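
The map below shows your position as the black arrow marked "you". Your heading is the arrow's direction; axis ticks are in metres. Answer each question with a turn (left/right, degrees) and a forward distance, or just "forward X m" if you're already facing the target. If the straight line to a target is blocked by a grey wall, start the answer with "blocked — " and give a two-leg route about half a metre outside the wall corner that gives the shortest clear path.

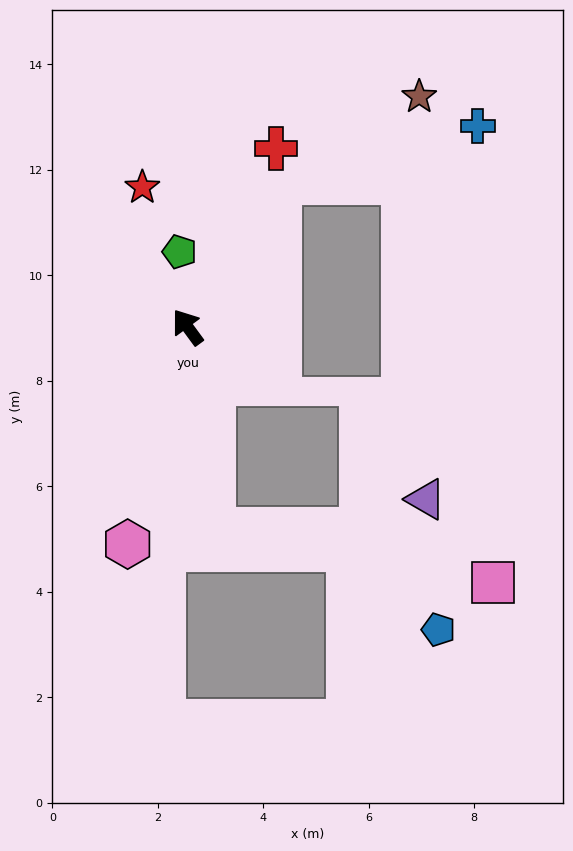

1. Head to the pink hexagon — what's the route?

turn left 128°, forward 4.3 m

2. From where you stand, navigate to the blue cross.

blocked — turn right 69°, forward 3.2 m, then turn right 41°, forward 3.9 m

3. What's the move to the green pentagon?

turn right 30°, forward 1.4 m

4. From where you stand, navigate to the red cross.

turn right 63°, forward 3.8 m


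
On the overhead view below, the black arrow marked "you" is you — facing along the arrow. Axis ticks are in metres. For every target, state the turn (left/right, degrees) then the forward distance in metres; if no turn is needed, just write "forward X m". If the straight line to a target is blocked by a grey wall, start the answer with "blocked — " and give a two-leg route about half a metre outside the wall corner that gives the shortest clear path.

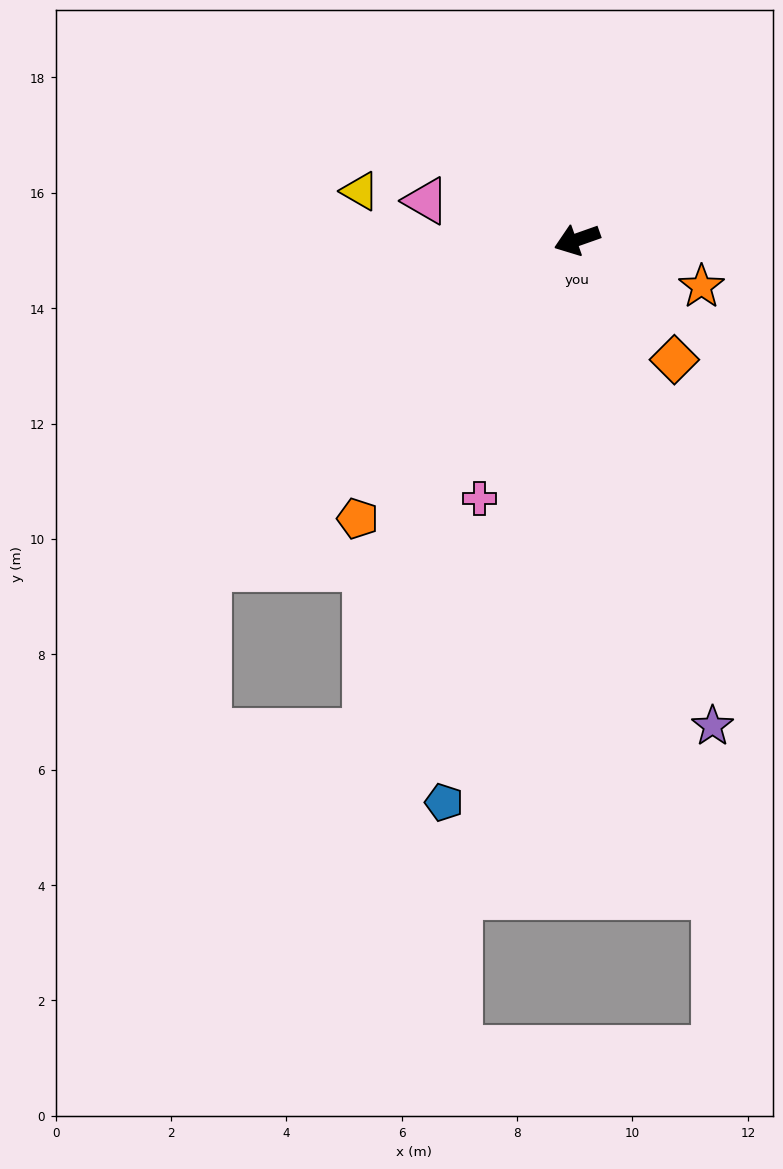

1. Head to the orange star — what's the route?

turn left 140°, forward 2.3 m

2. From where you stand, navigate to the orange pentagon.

turn left 32°, forward 6.1 m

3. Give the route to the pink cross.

turn left 50°, forward 4.8 m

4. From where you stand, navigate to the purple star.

turn left 86°, forward 8.8 m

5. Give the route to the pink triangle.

turn right 34°, forward 2.7 m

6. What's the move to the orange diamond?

turn left 110°, forward 2.7 m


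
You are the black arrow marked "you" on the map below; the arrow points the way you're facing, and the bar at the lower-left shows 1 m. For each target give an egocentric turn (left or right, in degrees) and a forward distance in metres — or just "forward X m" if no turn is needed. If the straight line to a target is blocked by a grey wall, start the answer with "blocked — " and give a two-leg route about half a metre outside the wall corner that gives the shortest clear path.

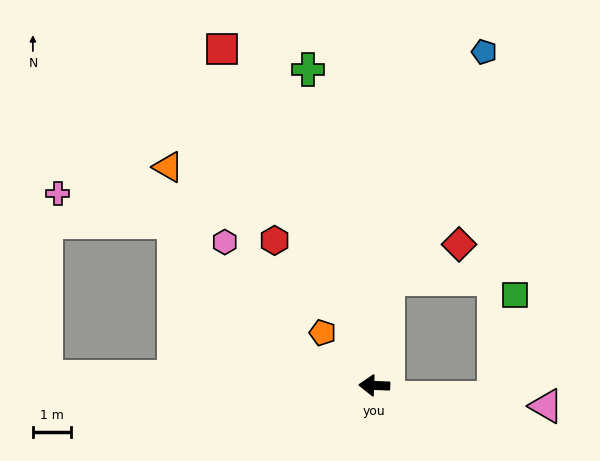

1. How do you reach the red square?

turn right 64°, forward 9.6 m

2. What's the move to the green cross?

turn right 76°, forward 8.4 m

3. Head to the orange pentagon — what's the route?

turn right 43°, forward 1.9 m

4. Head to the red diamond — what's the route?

blocked — turn right 96°, forward 2.8 m, then turn right 55°, forward 2.1 m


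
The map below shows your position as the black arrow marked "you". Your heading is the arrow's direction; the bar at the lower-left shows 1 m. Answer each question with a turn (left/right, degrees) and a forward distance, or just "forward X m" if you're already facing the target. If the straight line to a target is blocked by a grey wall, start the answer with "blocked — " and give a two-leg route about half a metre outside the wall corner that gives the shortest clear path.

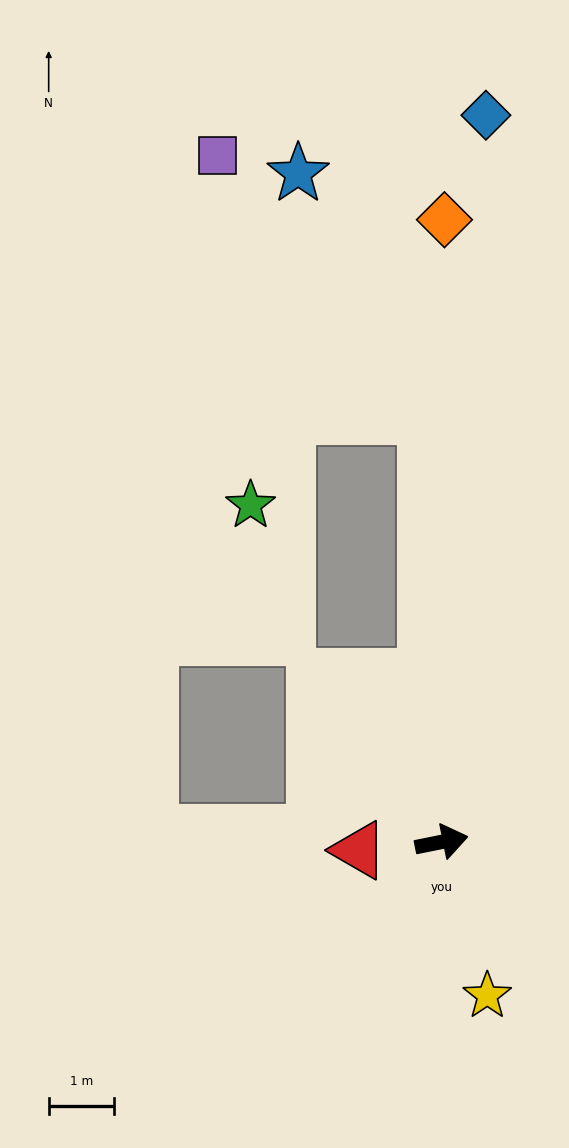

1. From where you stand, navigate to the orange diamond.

turn left 78°, forward 9.5 m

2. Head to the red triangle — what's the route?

turn left 174°, forward 1.3 m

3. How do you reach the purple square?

blocked — turn left 81°, forward 6.5 m, then turn left 36°, forward 5.1 m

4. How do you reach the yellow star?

turn right 85°, forward 2.5 m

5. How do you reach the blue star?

blocked — turn left 81°, forward 6.5 m, then turn left 25°, forward 4.2 m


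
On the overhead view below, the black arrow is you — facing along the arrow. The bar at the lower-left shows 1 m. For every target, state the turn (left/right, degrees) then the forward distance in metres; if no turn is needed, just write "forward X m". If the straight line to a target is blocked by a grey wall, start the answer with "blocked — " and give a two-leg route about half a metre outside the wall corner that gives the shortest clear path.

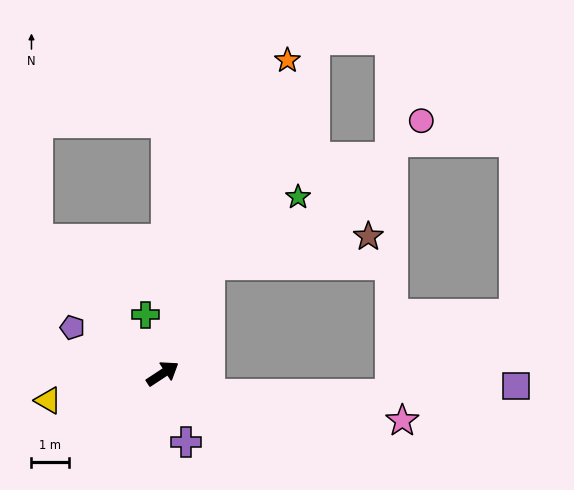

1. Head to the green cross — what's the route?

turn left 73°, forward 1.6 m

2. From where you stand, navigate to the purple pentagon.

turn left 120°, forward 2.7 m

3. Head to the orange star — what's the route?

turn left 35°, forward 9.1 m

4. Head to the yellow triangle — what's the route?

turn left 160°, forward 3.2 m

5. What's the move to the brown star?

blocked — turn left 34°, forward 3.2 m, then turn right 58°, forward 4.3 m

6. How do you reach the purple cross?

turn right 105°, forward 2.0 m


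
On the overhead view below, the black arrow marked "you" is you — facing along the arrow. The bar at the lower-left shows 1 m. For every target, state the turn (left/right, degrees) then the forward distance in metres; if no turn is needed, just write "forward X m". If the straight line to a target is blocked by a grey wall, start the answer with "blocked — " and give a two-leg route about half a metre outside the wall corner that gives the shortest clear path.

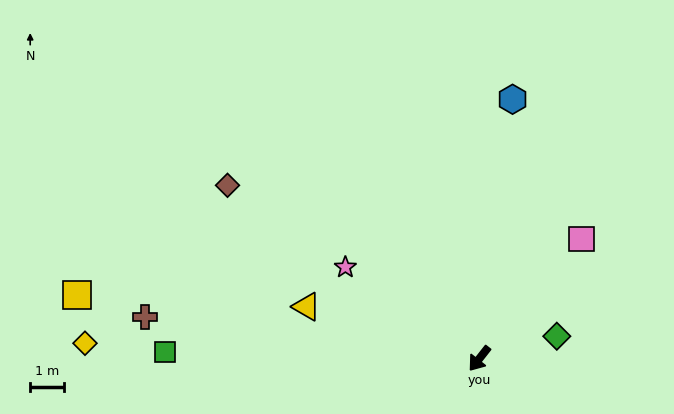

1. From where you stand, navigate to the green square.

turn right 53°, forward 9.4 m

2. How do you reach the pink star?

turn right 86°, forward 4.8 m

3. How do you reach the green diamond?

turn left 144°, forward 2.4 m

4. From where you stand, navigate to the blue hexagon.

turn right 149°, forward 7.8 m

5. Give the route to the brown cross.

turn right 59°, forward 10.1 m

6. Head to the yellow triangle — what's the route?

turn right 69°, forward 5.4 m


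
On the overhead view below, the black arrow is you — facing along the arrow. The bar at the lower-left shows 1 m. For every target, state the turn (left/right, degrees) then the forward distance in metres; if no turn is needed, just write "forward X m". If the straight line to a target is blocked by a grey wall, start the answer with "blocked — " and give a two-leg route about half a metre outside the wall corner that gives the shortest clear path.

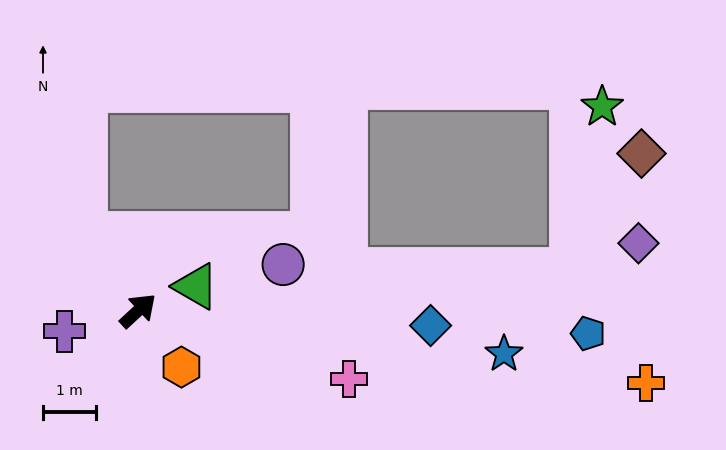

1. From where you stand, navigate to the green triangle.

turn right 20°, forward 1.2 m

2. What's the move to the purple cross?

turn left 153°, forward 1.4 m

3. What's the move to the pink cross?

turn right 61°, forward 4.2 m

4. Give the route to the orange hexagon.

turn right 95°, forward 1.3 m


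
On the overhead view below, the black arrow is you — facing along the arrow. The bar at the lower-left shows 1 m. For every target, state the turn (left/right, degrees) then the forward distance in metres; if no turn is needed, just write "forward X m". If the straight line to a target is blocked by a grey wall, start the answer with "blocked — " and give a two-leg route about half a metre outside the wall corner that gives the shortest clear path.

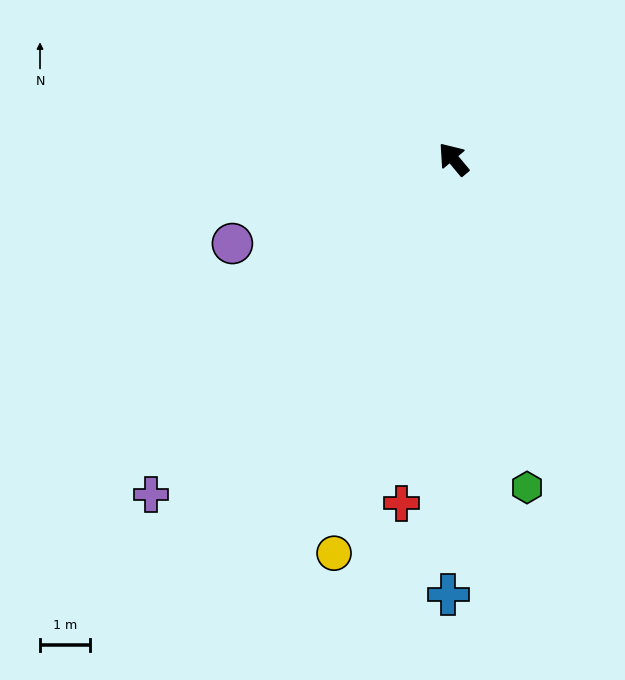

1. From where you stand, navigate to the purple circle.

turn left 71°, forward 4.8 m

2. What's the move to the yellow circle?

turn left 123°, forward 8.3 m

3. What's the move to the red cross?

turn left 132°, forward 7.0 m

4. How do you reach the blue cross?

turn left 139°, forward 8.8 m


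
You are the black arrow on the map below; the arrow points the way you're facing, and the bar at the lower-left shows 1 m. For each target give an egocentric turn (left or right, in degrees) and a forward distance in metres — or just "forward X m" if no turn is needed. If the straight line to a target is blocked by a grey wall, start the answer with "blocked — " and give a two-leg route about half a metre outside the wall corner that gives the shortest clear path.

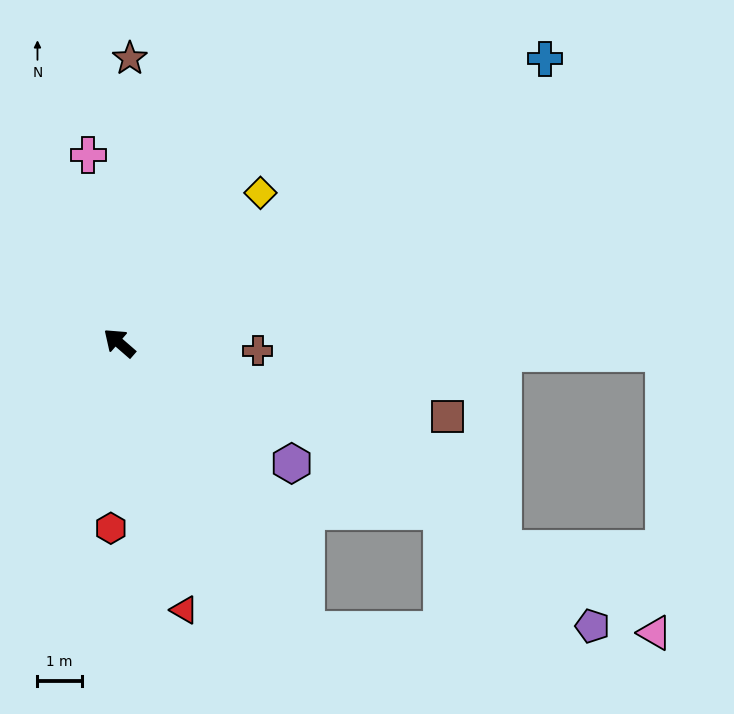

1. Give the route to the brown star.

turn right 51°, forward 6.4 m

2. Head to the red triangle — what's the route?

turn left 145°, forward 6.2 m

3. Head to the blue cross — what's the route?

turn right 105°, forward 11.6 m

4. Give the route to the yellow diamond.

turn right 92°, forward 4.7 m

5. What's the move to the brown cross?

turn right 142°, forward 3.1 m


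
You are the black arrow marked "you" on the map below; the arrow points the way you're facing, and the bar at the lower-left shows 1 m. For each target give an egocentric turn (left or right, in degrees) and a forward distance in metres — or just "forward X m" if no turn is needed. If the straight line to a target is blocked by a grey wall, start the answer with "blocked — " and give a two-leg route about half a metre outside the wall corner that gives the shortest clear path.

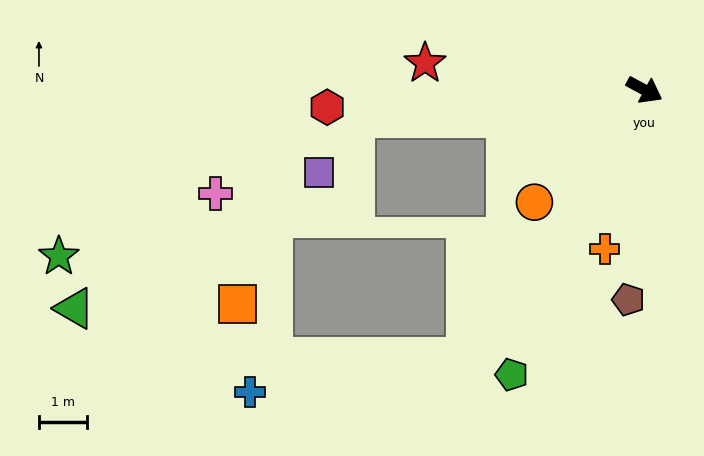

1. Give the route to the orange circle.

turn right 106°, forward 3.3 m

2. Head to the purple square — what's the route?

blocked — turn right 146°, forward 6.0 m, then turn left 51°, forward 1.4 m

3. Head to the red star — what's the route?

turn right 159°, forward 4.6 m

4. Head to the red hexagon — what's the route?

turn right 149°, forward 6.6 m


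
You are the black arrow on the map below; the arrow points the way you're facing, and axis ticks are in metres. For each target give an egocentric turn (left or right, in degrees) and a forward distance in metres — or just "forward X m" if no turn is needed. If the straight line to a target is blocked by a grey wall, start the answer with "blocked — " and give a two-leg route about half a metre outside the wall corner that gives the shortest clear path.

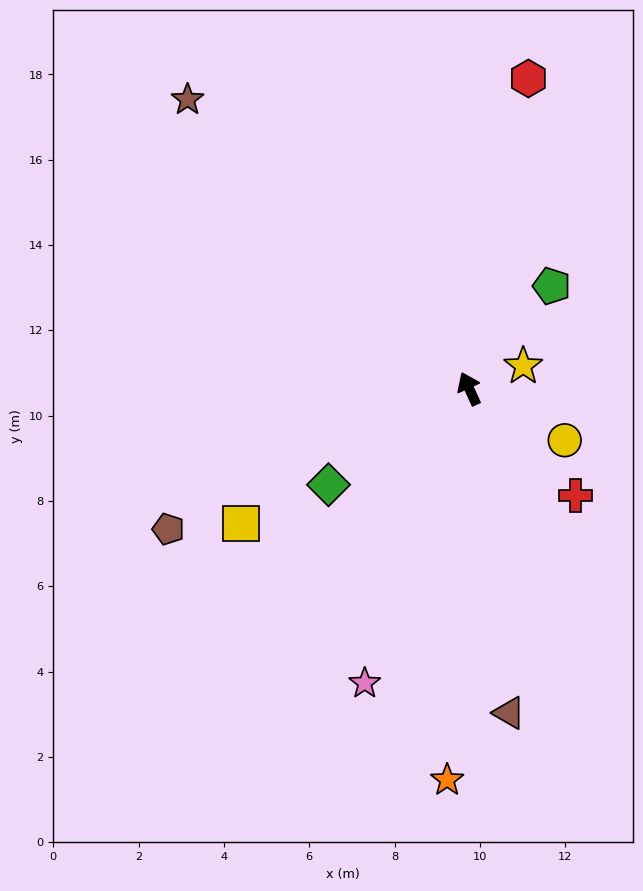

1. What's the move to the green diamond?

turn left 100°, forward 4.0 m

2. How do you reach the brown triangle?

turn left 163°, forward 7.7 m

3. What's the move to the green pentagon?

turn right 63°, forward 3.1 m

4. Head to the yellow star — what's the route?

turn right 92°, forward 1.4 m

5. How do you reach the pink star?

turn left 136°, forward 7.3 m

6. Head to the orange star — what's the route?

turn left 152°, forward 9.2 m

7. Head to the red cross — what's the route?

turn right 160°, forward 3.5 m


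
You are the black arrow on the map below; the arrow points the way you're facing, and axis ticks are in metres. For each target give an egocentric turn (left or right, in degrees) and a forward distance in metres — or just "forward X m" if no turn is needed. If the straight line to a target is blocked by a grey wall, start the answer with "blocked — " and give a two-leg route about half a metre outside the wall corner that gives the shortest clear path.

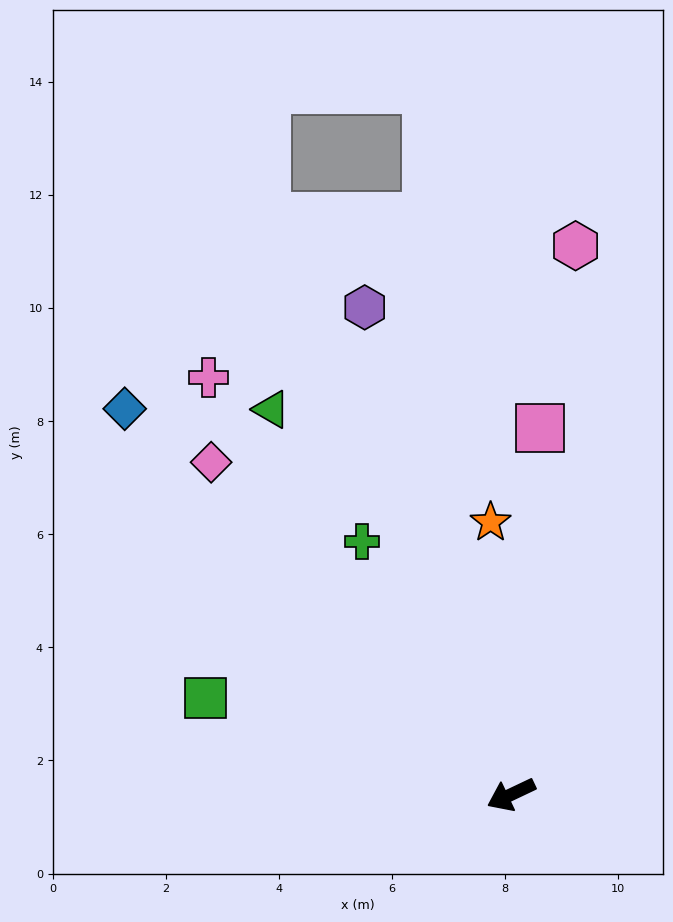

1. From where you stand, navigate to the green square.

turn right 43°, forward 5.7 m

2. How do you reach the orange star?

turn right 111°, forward 4.8 m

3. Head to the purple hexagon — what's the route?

turn right 99°, forward 9.0 m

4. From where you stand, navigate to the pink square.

turn right 120°, forward 6.5 m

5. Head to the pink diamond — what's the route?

turn right 73°, forward 7.9 m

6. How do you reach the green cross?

turn right 85°, forward 5.2 m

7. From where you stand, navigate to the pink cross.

turn right 79°, forward 9.1 m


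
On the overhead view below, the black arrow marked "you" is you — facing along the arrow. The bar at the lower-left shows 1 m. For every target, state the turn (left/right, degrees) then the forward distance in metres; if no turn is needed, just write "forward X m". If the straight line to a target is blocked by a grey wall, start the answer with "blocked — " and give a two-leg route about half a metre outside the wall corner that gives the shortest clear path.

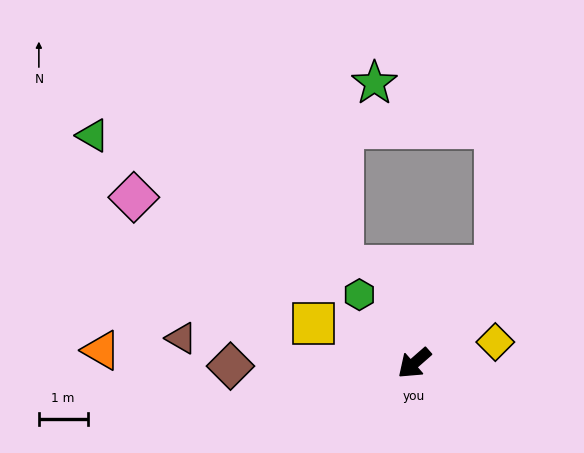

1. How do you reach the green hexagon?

turn right 93°, forward 1.8 m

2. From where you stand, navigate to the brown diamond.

turn right 40°, forward 3.8 m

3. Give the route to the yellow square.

turn right 63°, forward 2.2 m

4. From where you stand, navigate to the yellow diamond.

turn left 153°, forward 1.7 m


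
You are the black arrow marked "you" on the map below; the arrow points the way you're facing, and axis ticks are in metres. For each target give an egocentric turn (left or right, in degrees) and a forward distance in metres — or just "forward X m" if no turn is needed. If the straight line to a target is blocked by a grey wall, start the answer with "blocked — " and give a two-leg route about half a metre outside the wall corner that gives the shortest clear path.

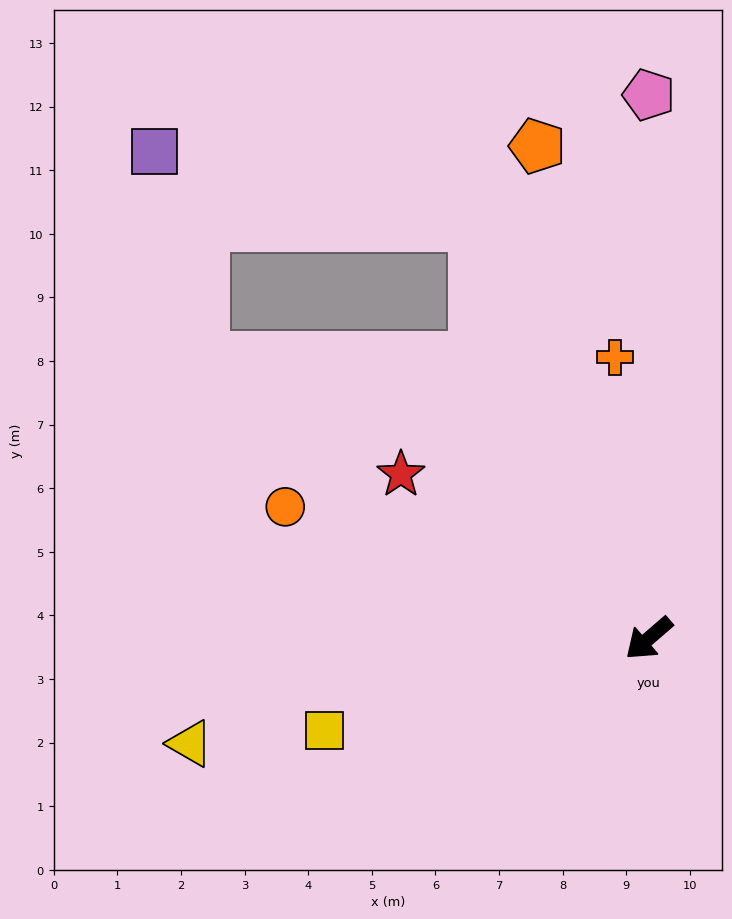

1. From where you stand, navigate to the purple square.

blocked — turn right 108°, forward 7.1 m, then turn left 55°, forward 5.2 m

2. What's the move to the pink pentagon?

turn right 131°, forward 8.5 m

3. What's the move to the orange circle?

turn right 61°, forward 6.1 m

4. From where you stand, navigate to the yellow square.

turn right 25°, forward 5.3 m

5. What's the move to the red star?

turn right 74°, forward 4.7 m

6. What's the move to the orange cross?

turn right 124°, forward 4.4 m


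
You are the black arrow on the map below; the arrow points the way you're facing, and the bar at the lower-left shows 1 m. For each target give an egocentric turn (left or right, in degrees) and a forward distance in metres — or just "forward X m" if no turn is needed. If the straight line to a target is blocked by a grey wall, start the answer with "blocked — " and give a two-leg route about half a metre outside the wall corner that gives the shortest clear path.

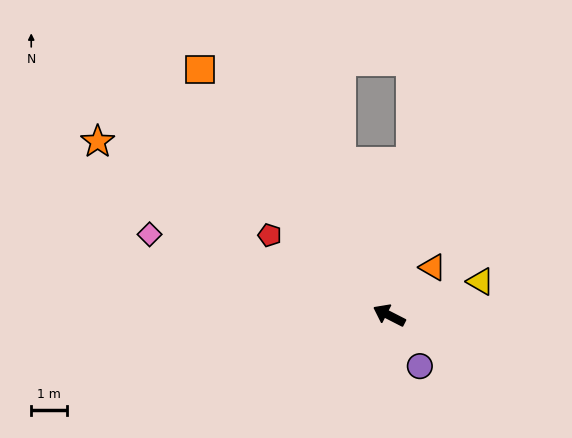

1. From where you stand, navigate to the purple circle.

turn left 148°, forward 1.7 m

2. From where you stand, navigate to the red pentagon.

turn right 7°, forward 4.1 m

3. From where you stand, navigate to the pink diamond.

turn left 8°, forward 7.1 m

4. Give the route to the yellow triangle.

turn right 133°, forward 2.7 m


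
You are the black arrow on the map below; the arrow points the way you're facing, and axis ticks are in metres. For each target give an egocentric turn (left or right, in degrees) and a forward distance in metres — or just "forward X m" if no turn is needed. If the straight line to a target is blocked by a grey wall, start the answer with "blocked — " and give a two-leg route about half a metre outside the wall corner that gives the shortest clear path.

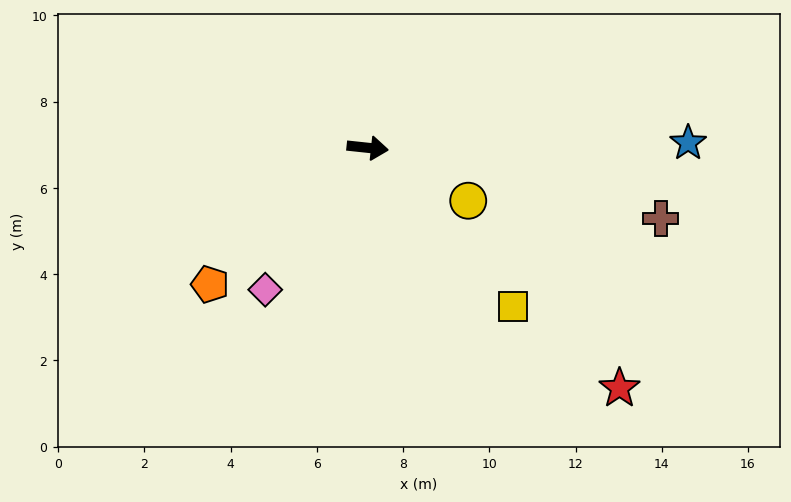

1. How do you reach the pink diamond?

turn right 120°, forward 4.1 m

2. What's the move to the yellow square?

turn right 41°, forward 5.0 m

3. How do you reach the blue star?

turn left 7°, forward 7.4 m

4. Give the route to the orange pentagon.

turn right 133°, forward 4.8 m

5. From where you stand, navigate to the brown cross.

turn right 7°, forward 7.0 m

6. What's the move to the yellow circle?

turn right 22°, forward 2.6 m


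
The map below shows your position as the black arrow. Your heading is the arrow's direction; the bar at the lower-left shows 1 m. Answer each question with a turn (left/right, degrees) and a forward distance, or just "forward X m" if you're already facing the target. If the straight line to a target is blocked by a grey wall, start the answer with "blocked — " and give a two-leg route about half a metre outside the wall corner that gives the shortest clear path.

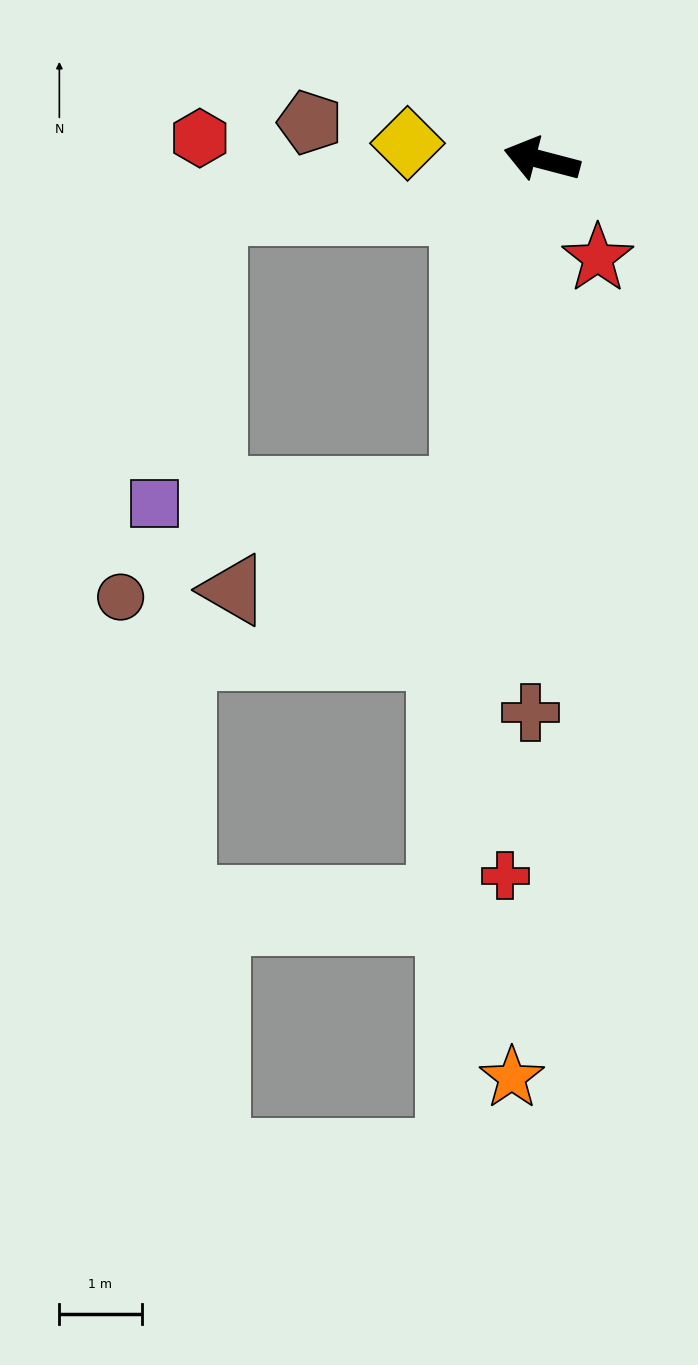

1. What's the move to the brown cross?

turn left 104°, forward 6.7 m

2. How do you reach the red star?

turn left 134°, forward 1.4 m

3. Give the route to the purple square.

blocked — turn left 92°, forward 4.1 m, then turn right 75°, forward 3.8 m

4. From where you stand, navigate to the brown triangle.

blocked — turn left 92°, forward 4.1 m, then turn right 54°, forward 3.1 m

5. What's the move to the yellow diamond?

turn left 8°, forward 1.6 m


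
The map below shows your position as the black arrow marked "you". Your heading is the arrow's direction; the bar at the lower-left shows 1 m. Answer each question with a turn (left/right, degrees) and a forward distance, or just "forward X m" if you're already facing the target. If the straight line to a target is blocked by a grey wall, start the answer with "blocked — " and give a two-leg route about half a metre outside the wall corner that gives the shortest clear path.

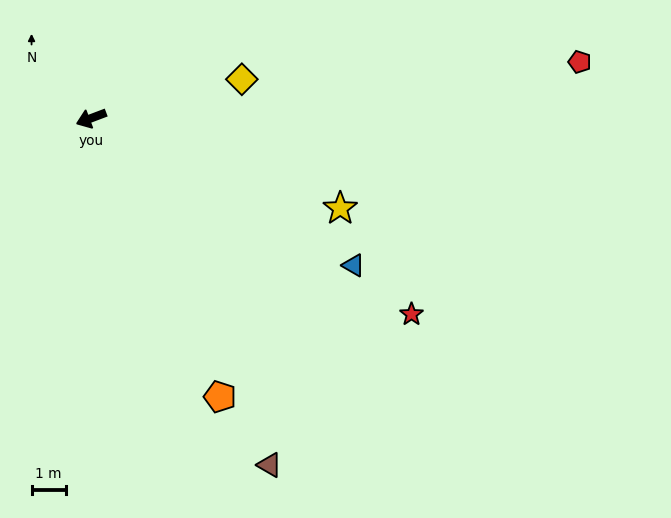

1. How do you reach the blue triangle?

turn left 130°, forward 8.8 m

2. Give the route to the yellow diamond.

turn left 174°, forward 4.5 m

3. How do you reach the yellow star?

turn left 139°, forward 7.7 m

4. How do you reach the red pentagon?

turn left 166°, forward 14.3 m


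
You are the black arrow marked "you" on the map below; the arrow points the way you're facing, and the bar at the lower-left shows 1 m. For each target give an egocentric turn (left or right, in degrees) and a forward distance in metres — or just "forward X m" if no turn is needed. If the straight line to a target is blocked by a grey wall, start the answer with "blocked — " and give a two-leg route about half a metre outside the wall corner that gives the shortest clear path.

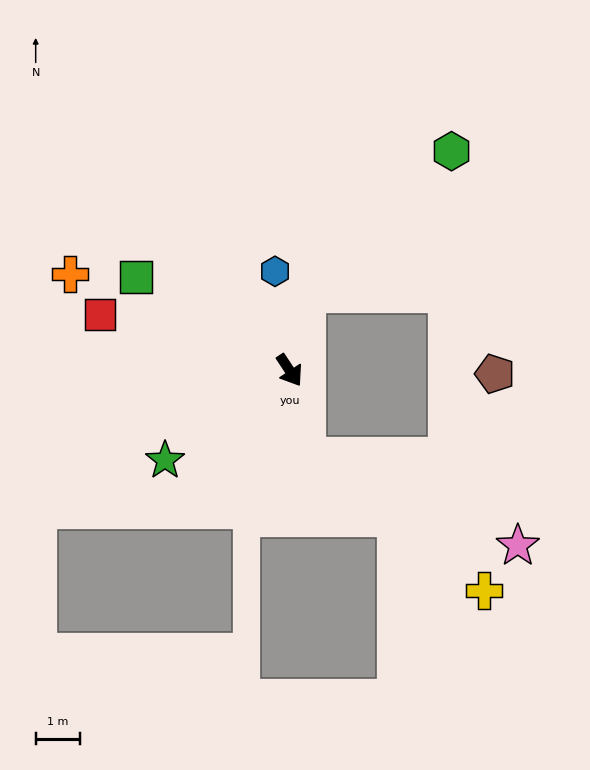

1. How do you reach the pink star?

blocked — turn right 22°, forward 2.0 m, then turn left 56°, forward 5.1 m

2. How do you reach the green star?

turn right 88°, forward 3.4 m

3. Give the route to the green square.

turn right 155°, forward 4.0 m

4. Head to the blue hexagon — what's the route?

turn left 155°, forward 2.2 m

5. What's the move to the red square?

turn right 140°, forward 4.4 m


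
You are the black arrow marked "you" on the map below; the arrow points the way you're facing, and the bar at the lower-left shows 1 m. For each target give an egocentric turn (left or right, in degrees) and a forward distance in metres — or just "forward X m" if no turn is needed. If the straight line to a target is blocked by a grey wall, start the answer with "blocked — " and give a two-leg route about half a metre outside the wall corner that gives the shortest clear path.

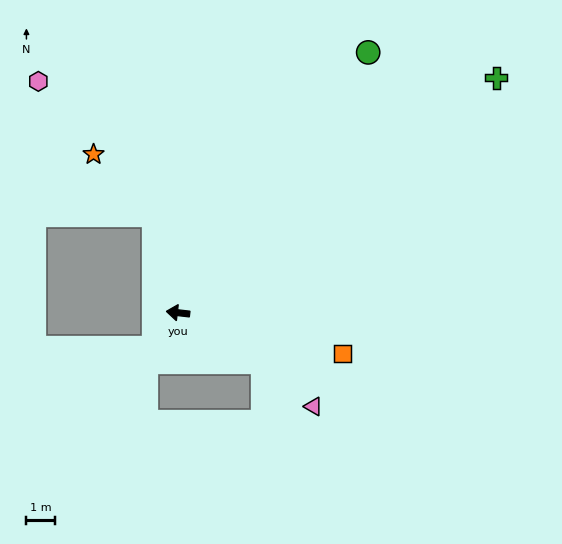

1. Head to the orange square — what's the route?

turn left 173°, forward 5.8 m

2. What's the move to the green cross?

turn right 137°, forward 13.6 m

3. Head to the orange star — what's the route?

blocked — turn right 70°, forward 3.5 m, then turn left 32°, forward 2.9 m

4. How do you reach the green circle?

turn right 120°, forward 11.1 m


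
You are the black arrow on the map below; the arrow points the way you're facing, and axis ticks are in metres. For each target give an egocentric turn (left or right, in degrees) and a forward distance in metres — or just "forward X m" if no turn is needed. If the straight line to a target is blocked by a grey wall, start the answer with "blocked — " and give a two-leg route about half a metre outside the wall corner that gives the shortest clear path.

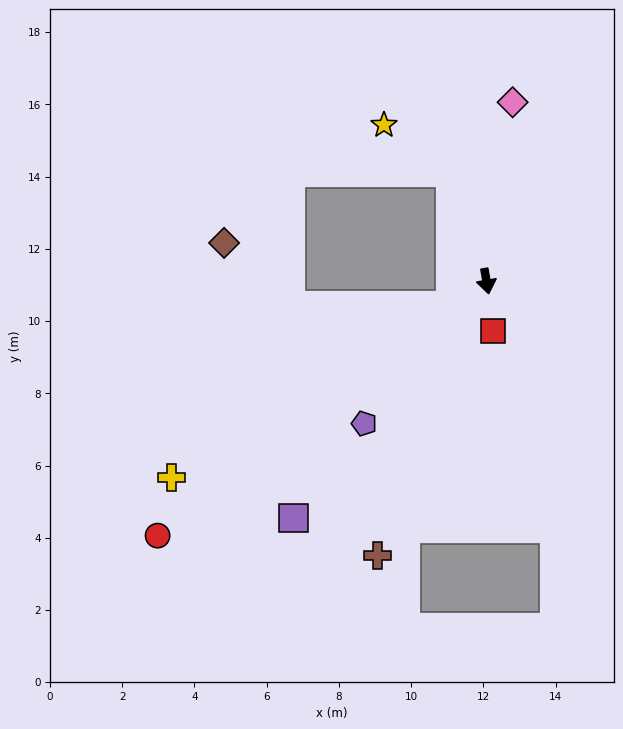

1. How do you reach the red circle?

turn right 62°, forward 11.5 m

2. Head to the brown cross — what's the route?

turn right 31°, forward 8.2 m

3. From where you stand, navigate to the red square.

forward 1.4 m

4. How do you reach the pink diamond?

turn left 162°, forward 5.0 m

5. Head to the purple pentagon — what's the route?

turn right 50°, forward 5.2 m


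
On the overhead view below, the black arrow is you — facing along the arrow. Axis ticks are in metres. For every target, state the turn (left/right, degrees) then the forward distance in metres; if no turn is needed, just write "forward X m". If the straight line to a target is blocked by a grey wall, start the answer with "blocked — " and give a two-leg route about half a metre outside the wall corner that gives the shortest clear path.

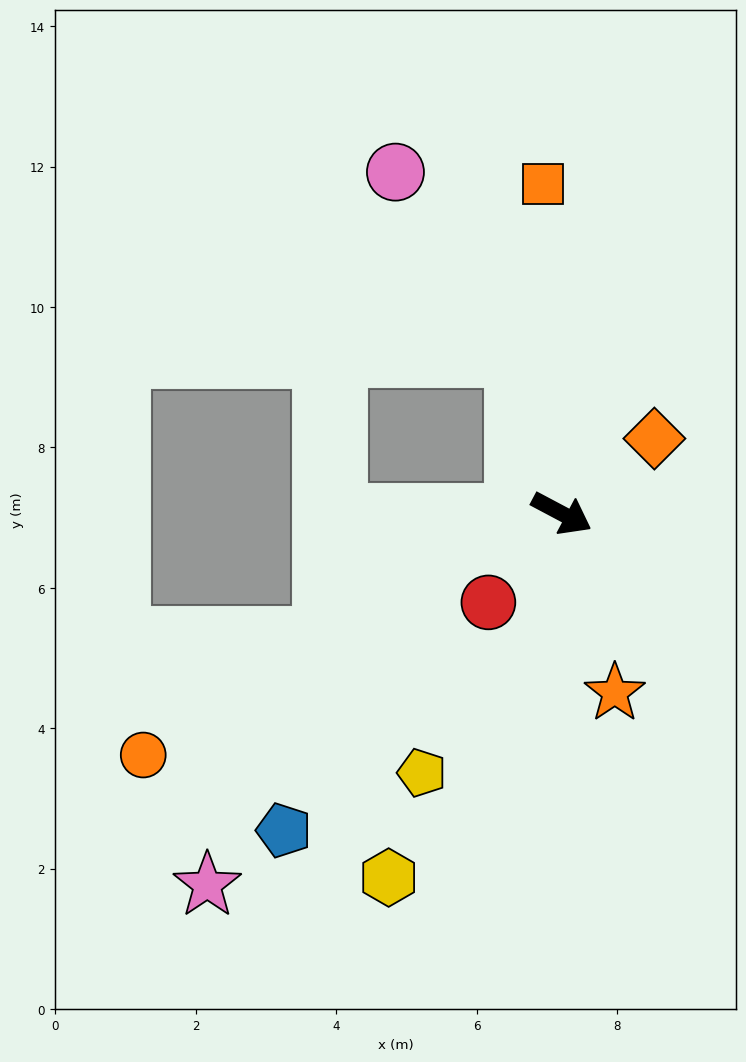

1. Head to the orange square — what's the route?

turn left 121°, forward 4.7 m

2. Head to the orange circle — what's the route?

turn right 122°, forward 6.9 m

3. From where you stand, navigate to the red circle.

turn right 102°, forward 1.6 m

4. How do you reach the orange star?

turn right 46°, forward 2.7 m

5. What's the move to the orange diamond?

turn left 67°, forward 1.7 m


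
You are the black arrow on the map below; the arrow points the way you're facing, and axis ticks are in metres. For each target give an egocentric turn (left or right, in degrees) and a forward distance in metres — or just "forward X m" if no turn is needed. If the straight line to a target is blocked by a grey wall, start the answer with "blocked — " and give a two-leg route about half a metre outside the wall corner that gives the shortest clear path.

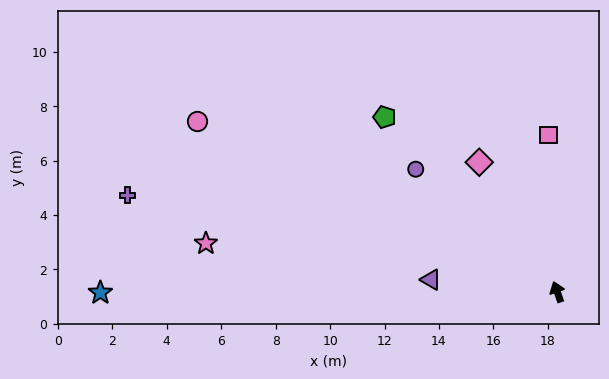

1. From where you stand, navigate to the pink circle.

turn left 45°, forward 14.6 m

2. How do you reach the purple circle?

turn left 30°, forward 6.9 m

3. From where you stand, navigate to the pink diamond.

turn left 12°, forward 5.6 m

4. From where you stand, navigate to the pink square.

turn right 16°, forward 5.8 m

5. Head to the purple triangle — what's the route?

turn left 65°, forward 4.7 m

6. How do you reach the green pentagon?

turn left 25°, forward 9.0 m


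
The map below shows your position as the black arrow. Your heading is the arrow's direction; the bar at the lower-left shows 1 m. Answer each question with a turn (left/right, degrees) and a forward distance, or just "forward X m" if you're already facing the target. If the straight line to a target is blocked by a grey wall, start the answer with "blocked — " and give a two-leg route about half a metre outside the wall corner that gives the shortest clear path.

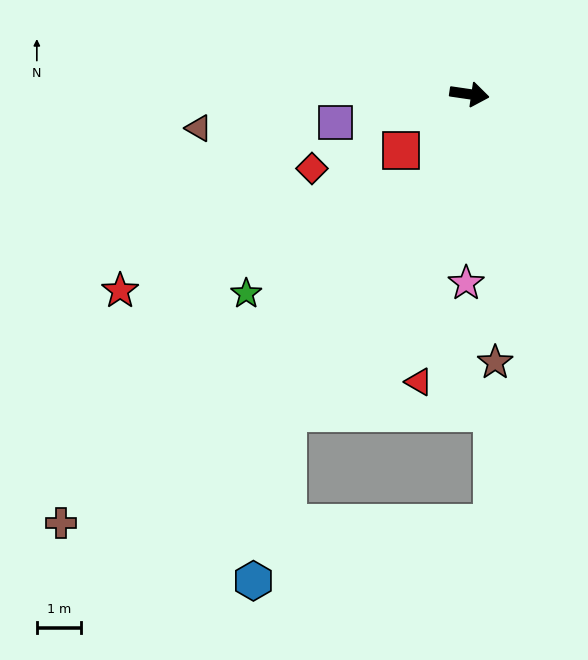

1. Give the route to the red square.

turn right 132°, forward 2.0 m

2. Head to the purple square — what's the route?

turn right 160°, forward 3.1 m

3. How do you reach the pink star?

turn right 83°, forward 4.2 m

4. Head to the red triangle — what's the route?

turn right 92°, forward 6.6 m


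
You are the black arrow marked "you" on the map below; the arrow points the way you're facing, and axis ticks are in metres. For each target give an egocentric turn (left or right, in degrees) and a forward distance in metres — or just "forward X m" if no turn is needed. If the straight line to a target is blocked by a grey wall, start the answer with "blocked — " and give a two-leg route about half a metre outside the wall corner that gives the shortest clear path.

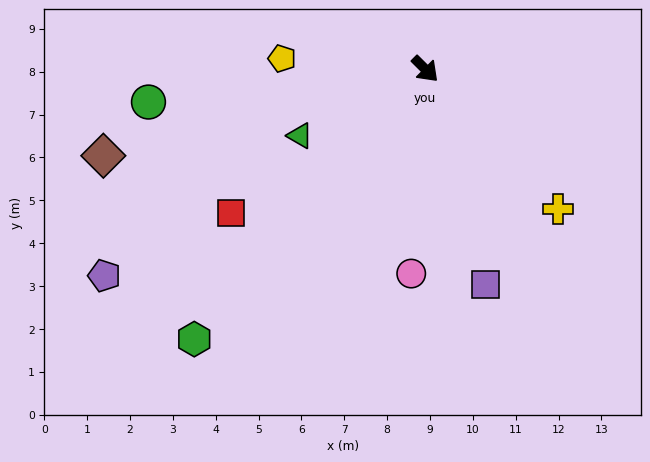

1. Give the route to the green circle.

turn right 128°, forward 6.5 m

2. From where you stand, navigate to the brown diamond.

turn right 120°, forward 7.8 m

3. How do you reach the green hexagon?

turn right 86°, forward 8.3 m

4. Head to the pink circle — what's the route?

turn right 49°, forward 4.8 m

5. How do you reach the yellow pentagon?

turn right 139°, forward 3.3 m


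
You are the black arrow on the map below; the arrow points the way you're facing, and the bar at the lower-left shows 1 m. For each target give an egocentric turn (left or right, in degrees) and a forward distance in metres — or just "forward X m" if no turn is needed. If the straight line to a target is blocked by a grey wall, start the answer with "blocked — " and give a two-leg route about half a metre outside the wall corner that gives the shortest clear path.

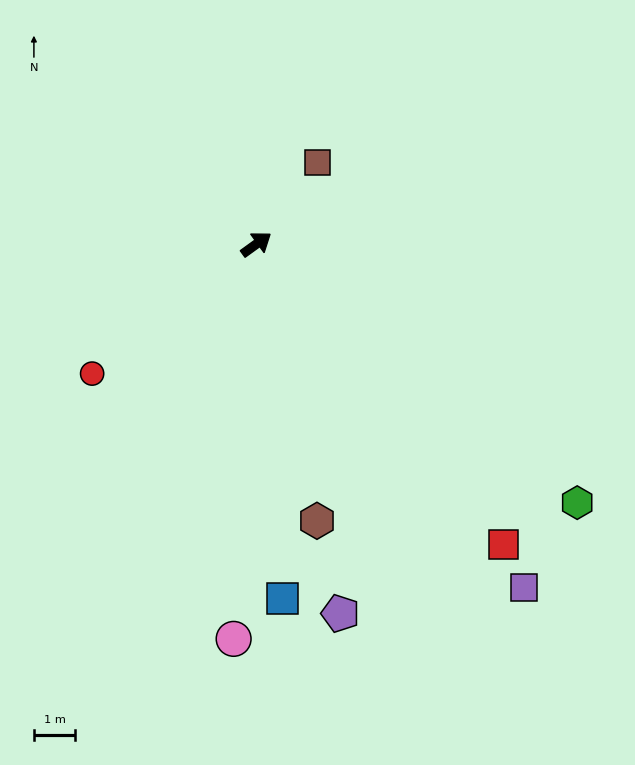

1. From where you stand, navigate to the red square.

turn right 86°, forward 9.4 m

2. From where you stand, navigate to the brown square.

turn left 17°, forward 2.5 m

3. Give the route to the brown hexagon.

turn right 113°, forward 6.9 m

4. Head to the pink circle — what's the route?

turn right 129°, forward 9.6 m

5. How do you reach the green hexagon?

turn right 75°, forward 10.0 m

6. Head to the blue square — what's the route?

turn right 122°, forward 8.6 m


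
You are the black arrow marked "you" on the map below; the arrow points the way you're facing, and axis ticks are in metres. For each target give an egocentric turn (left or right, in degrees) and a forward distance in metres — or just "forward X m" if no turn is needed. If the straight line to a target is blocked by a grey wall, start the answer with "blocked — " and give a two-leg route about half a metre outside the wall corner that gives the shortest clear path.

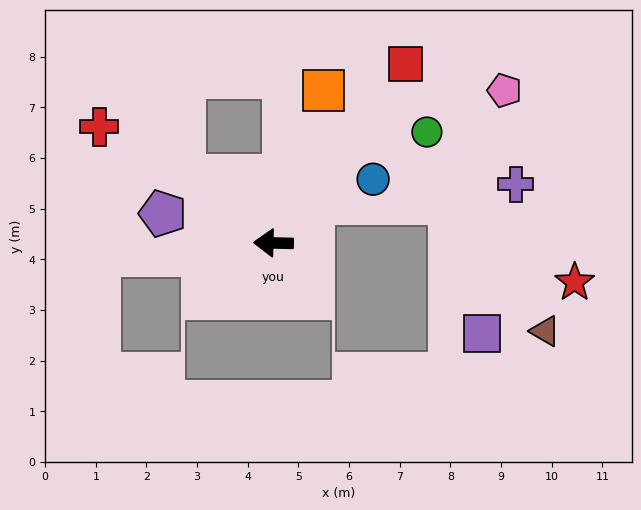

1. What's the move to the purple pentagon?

turn right 13°, forward 2.3 m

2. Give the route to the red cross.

turn right 32°, forward 4.1 m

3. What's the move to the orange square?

turn right 107°, forward 3.2 m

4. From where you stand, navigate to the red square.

turn right 125°, forward 4.4 m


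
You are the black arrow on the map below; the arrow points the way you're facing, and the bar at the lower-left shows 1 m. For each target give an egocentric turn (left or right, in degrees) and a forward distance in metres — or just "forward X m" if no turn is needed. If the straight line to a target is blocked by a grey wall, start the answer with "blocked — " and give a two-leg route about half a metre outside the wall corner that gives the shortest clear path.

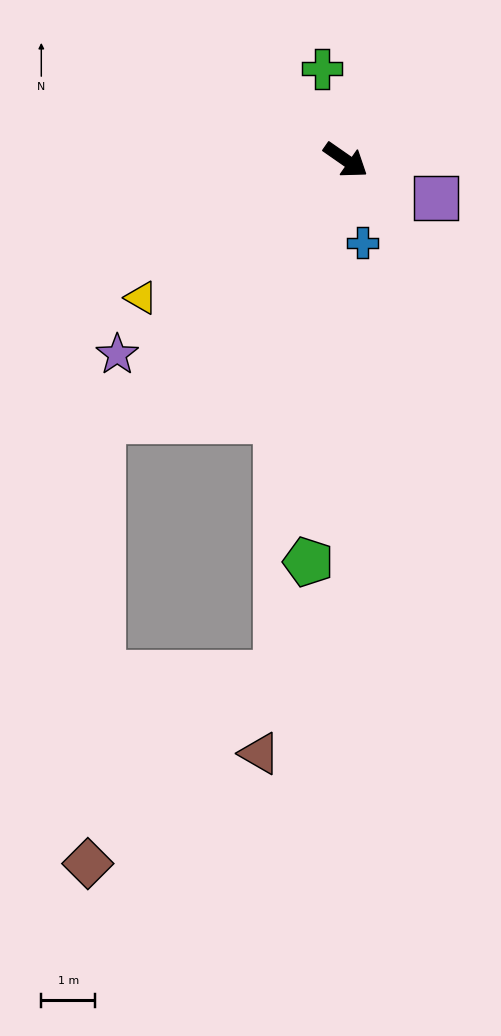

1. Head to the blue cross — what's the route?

turn right 44°, forward 1.6 m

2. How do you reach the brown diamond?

blocked — turn right 98°, forward 6.6 m, then turn left 41°, forward 8.2 m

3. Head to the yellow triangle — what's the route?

turn right 111°, forward 4.6 m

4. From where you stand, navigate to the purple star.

turn right 105°, forward 5.5 m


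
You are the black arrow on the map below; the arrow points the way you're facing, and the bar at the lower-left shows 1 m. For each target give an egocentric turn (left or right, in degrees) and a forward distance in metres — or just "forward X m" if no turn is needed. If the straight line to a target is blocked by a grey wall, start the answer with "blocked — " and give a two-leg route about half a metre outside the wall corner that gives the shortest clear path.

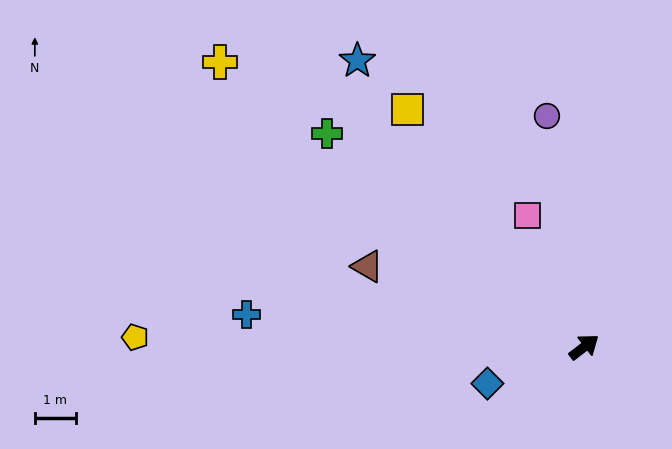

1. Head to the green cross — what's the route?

turn left 103°, forward 8.1 m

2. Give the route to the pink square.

turn left 76°, forward 3.5 m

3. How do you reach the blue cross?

turn left 137°, forward 8.2 m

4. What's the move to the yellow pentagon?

turn left 141°, forward 10.9 m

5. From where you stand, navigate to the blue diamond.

turn left 163°, forward 2.5 m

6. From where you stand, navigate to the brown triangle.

turn left 122°, forward 5.6 m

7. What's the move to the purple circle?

turn left 62°, forward 5.7 m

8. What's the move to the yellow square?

turn left 89°, forward 7.2 m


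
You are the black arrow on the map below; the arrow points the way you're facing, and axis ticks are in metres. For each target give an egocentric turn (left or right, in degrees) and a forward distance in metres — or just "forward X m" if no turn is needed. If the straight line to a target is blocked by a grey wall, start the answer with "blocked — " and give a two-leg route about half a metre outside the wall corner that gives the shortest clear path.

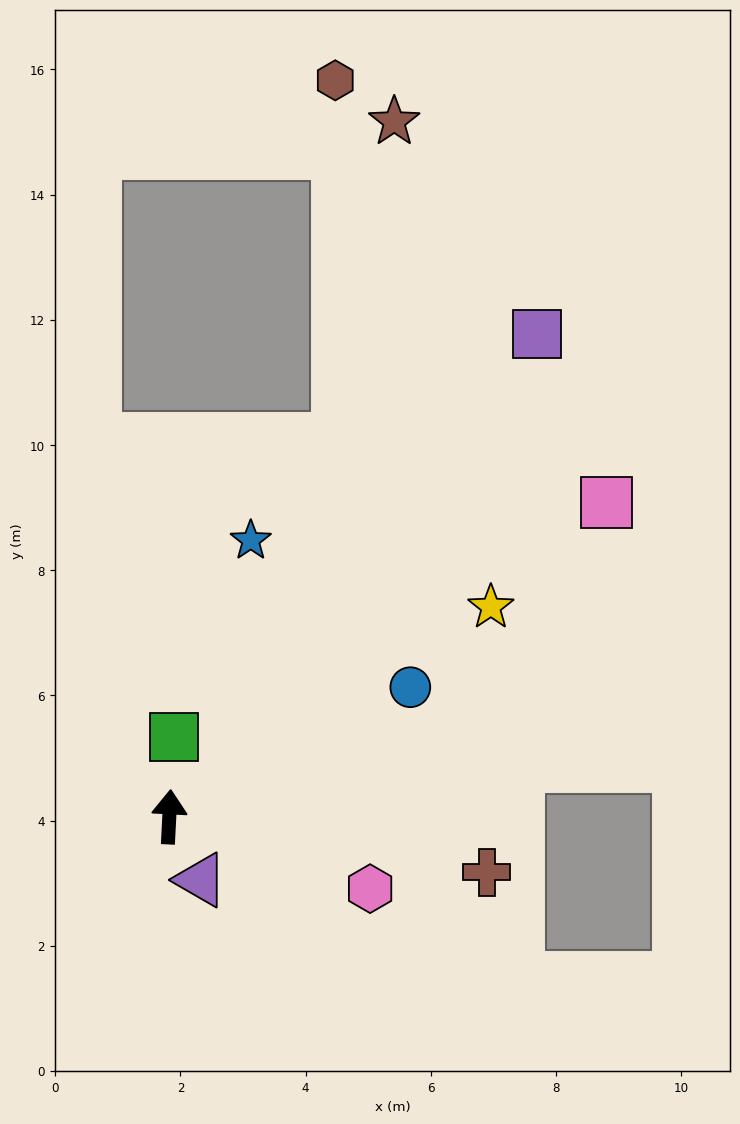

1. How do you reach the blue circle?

turn right 59°, forward 4.4 m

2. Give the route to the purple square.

turn right 34°, forward 9.7 m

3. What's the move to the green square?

forward 1.3 m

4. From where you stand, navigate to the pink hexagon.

turn right 107°, forward 3.4 m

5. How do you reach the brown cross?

turn right 97°, forward 5.1 m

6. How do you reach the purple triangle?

turn right 151°, forward 1.1 m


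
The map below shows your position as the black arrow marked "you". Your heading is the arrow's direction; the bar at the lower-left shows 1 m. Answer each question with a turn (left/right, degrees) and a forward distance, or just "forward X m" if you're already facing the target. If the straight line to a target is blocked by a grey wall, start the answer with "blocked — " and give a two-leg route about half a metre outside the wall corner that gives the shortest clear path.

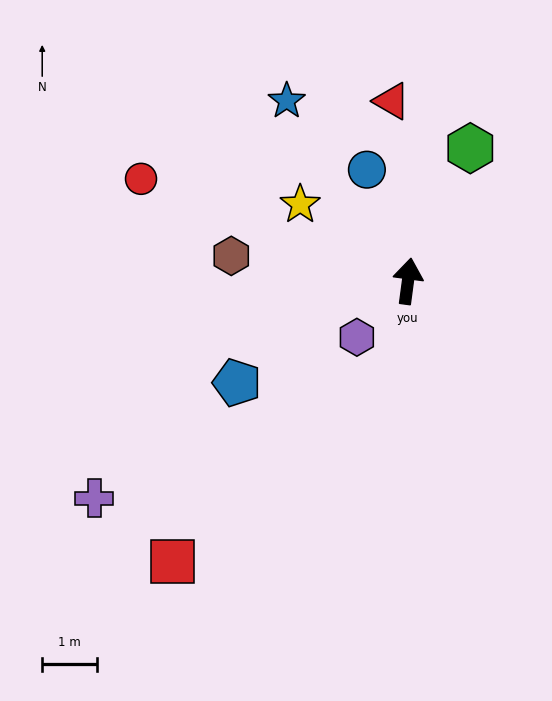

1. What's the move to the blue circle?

turn left 28°, forward 2.2 m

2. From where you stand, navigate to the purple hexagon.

turn left 145°, forward 1.4 m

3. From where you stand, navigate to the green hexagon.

turn right 18°, forward 2.7 m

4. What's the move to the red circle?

turn left 77°, forward 5.2 m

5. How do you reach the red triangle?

turn left 13°, forward 3.3 m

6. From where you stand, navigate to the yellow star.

turn left 62°, forward 2.4 m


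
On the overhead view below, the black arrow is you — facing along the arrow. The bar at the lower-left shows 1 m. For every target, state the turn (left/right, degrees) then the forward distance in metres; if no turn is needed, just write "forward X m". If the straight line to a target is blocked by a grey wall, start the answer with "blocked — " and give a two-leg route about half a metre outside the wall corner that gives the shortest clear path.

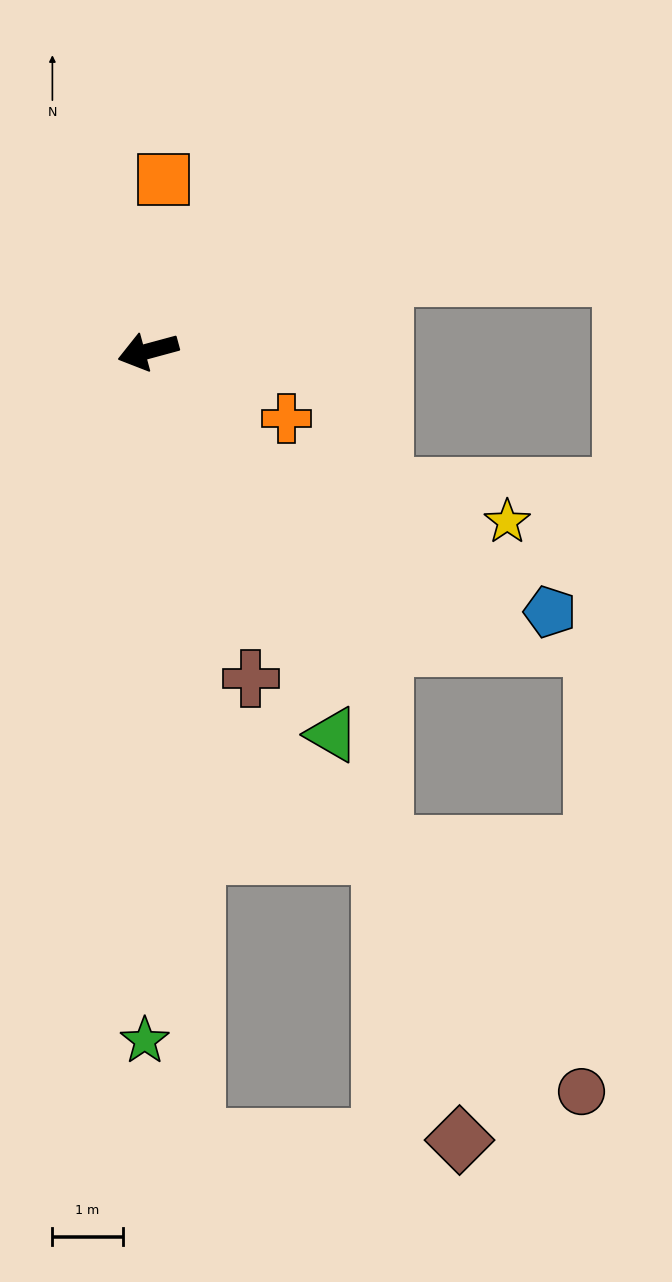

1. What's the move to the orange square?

turn right 110°, forward 2.4 m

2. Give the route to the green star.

turn left 75°, forward 9.8 m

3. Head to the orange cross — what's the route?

turn left 139°, forward 2.2 m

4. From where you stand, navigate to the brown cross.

turn left 92°, forward 4.9 m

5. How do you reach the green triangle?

turn left 101°, forward 6.0 m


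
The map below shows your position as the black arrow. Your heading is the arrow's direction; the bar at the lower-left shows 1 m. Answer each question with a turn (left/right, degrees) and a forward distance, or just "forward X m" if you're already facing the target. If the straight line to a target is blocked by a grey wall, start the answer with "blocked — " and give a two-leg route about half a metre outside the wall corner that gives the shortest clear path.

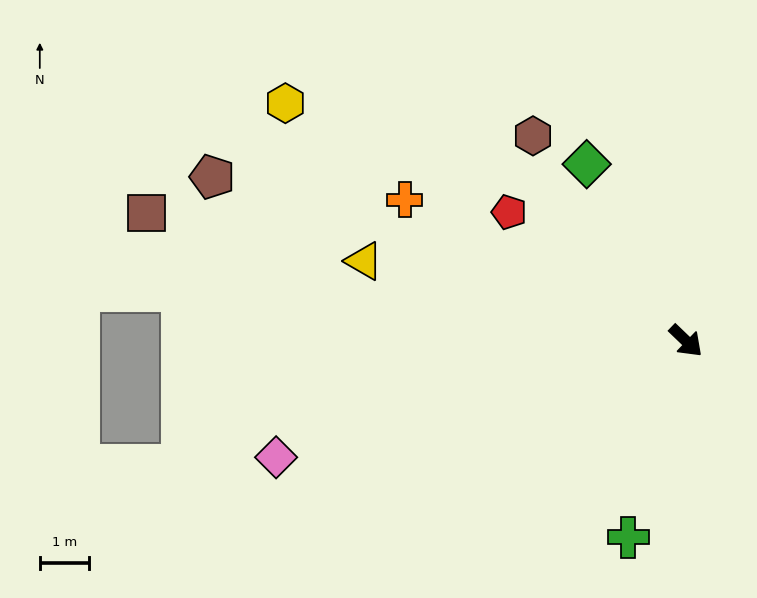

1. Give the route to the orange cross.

turn right 163°, forward 6.4 m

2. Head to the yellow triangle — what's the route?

turn right 150°, forward 6.8 m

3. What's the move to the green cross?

turn right 63°, forward 4.2 m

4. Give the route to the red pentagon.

turn right 172°, forward 4.5 m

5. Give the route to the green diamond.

turn left 163°, forward 4.1 m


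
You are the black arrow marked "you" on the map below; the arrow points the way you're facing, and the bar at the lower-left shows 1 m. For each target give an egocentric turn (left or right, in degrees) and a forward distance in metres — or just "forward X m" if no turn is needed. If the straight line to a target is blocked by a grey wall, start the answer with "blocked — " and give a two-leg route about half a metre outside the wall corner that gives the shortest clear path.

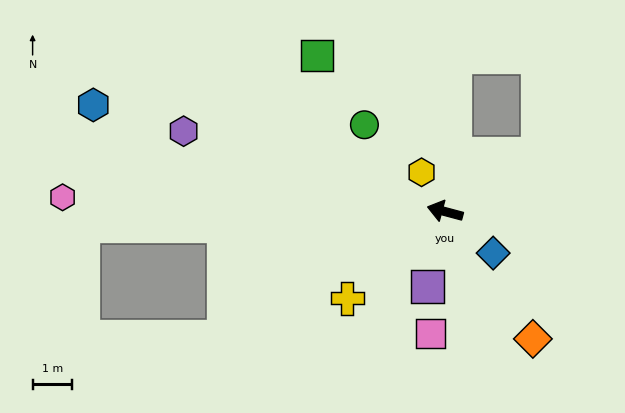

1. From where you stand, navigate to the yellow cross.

turn left 56°, forward 3.3 m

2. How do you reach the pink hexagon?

turn left 13°, forward 9.6 m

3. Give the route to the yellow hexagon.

turn right 44°, forward 1.2 m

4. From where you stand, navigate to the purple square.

turn left 92°, forward 1.9 m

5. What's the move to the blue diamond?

turn left 154°, forward 1.6 m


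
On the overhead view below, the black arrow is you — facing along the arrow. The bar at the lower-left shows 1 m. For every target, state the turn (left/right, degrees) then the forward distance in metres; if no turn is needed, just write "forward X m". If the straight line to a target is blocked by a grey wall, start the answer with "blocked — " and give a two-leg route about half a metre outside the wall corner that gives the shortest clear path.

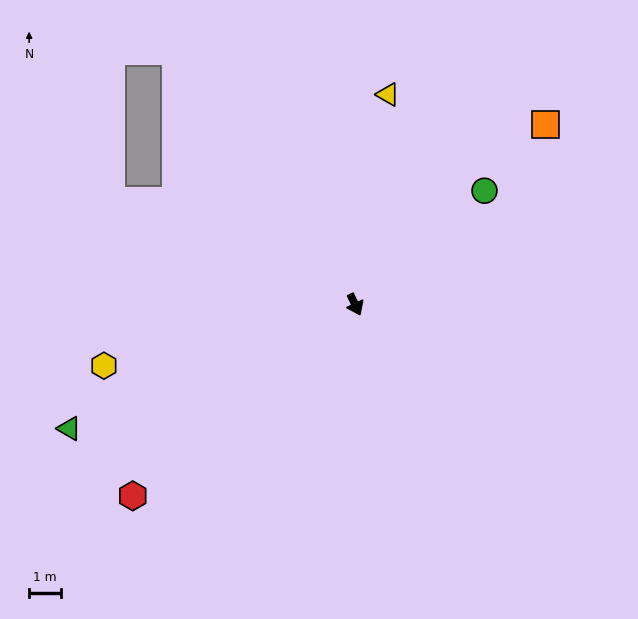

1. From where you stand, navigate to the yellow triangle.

turn left 146°, forward 6.6 m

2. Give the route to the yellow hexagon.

turn right 102°, forward 8.0 m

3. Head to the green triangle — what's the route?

turn right 92°, forward 9.7 m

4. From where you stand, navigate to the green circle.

turn left 106°, forward 5.3 m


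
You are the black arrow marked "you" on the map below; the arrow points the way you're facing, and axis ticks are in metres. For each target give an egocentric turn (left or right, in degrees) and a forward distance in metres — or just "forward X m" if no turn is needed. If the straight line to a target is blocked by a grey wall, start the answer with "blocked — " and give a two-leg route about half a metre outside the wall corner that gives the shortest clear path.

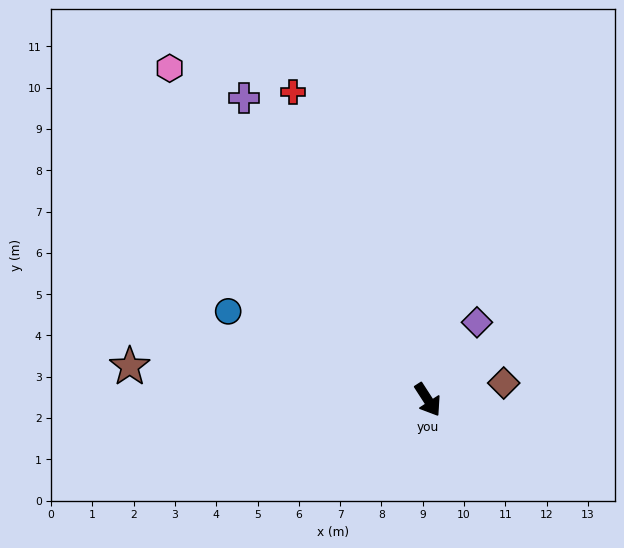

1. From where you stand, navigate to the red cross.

turn left 171°, forward 8.1 m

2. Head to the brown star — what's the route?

turn right 129°, forward 7.3 m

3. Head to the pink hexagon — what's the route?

turn right 175°, forward 10.2 m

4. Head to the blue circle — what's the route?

turn right 147°, forward 5.3 m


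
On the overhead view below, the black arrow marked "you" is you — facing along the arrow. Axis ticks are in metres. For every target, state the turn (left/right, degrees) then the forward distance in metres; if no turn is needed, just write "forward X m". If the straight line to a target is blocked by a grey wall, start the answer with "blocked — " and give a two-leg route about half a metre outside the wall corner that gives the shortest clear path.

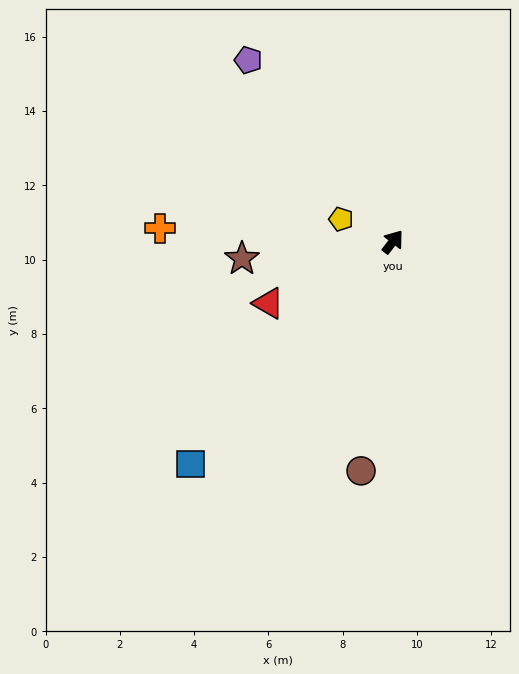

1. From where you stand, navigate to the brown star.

turn left 134°, forward 4.1 m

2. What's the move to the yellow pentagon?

turn left 104°, forward 1.5 m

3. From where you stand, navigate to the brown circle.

turn right 150°, forward 6.2 m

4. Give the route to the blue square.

turn left 175°, forward 8.1 m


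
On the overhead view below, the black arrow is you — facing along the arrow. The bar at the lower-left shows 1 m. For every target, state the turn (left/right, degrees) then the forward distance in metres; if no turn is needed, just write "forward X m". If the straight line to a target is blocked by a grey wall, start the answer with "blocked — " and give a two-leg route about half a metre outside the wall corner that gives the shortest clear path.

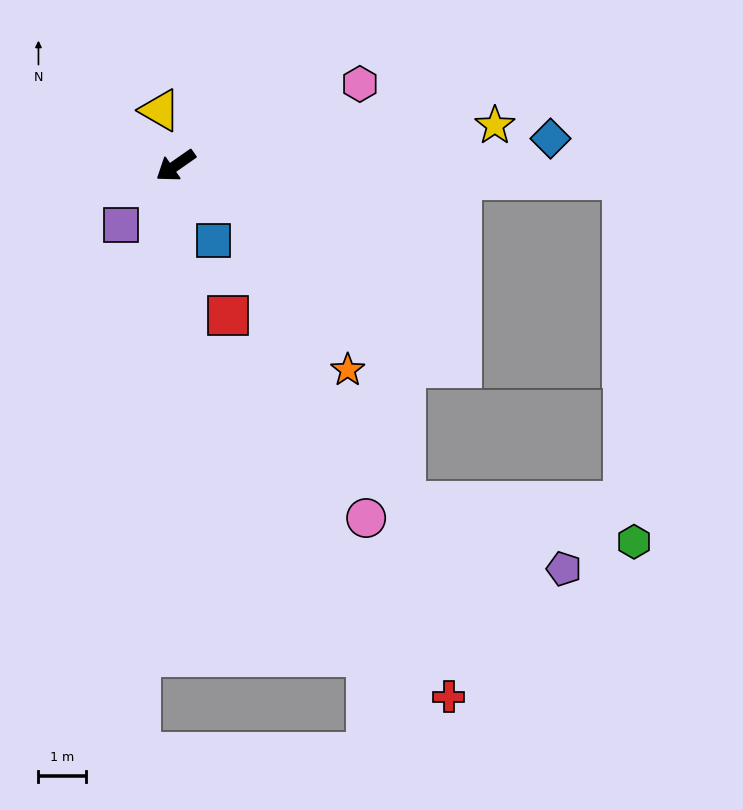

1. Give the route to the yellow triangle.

turn right 109°, forward 1.2 m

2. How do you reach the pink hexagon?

turn left 169°, forward 4.3 m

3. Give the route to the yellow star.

turn left 152°, forward 6.8 m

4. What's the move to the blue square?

turn left 82°, forward 1.8 m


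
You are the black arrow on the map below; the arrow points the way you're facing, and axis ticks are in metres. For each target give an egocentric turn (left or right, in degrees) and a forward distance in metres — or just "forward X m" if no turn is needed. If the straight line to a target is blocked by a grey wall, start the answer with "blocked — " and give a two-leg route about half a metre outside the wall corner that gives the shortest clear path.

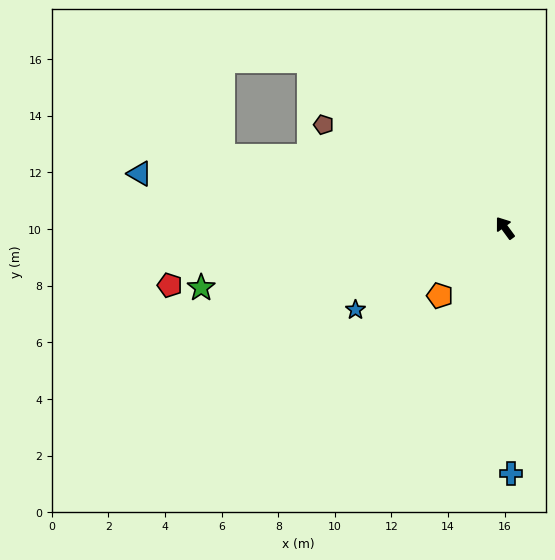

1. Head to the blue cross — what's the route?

turn left 145°, forward 8.7 m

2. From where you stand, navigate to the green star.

turn left 65°, forward 10.9 m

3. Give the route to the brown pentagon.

turn left 24°, forward 7.4 m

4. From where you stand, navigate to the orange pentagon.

turn left 100°, forward 3.3 m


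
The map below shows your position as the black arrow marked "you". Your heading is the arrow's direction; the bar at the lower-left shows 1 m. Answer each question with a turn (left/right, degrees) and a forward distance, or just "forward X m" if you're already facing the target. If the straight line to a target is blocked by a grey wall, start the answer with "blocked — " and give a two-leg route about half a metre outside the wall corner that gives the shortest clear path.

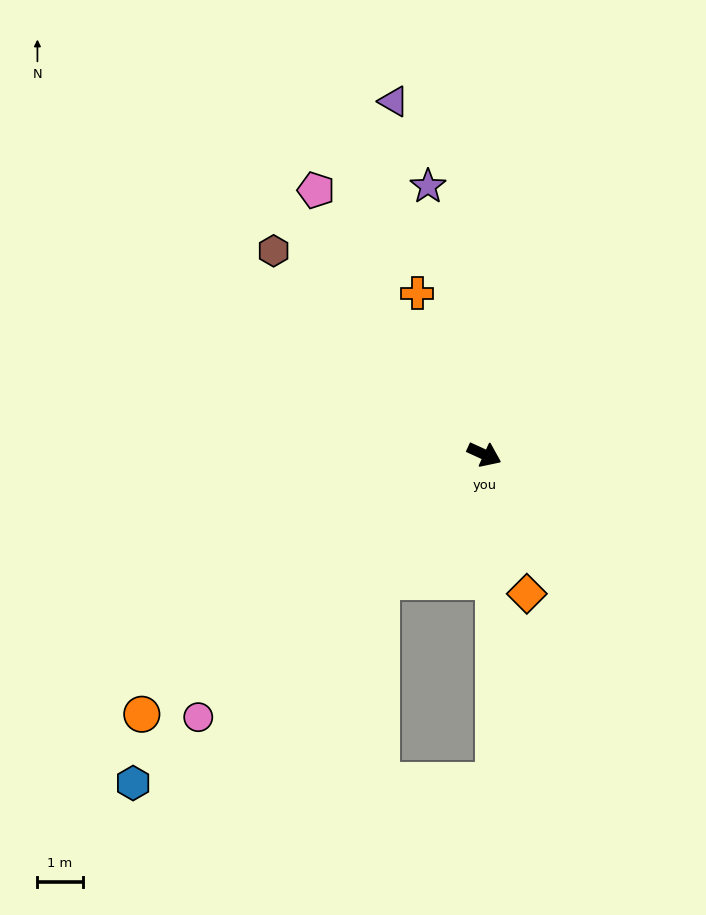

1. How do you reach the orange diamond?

turn right 48°, forward 3.2 m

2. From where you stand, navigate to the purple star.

turn left 126°, forward 6.1 m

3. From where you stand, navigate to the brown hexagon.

turn left 161°, forward 6.5 m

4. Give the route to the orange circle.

turn right 118°, forward 9.5 m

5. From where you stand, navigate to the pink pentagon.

turn left 147°, forward 6.9 m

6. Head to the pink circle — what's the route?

turn right 113°, forward 8.6 m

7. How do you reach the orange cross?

turn left 137°, forward 3.9 m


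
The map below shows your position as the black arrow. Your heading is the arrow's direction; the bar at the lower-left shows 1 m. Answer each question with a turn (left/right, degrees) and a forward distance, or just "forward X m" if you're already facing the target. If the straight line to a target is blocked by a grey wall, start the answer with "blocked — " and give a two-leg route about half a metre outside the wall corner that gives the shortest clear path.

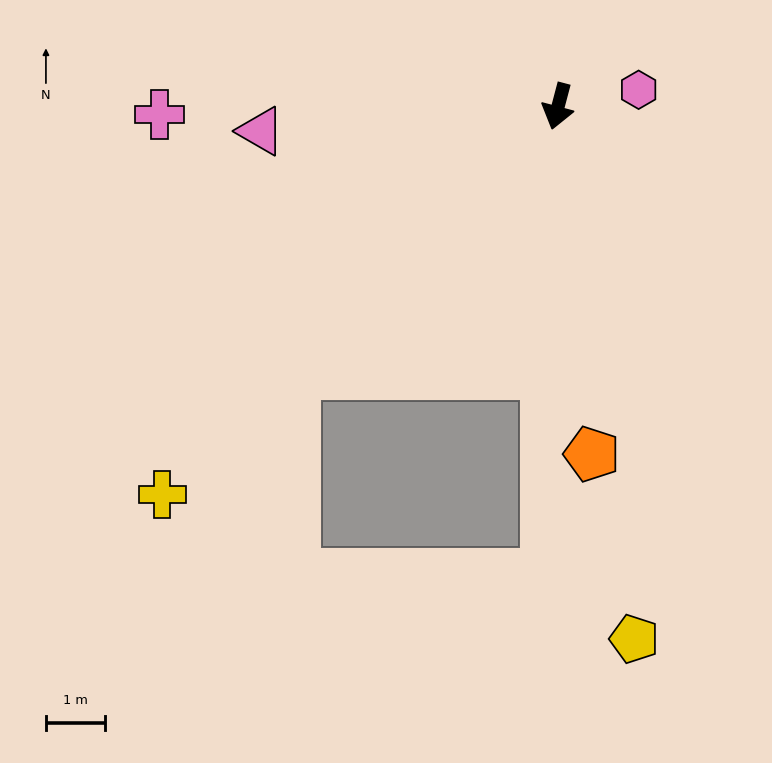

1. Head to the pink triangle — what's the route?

turn right 70°, forward 5.0 m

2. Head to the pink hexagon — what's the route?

turn left 116°, forward 1.4 m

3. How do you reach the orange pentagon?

turn left 20°, forward 5.9 m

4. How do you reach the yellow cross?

turn right 31°, forward 9.3 m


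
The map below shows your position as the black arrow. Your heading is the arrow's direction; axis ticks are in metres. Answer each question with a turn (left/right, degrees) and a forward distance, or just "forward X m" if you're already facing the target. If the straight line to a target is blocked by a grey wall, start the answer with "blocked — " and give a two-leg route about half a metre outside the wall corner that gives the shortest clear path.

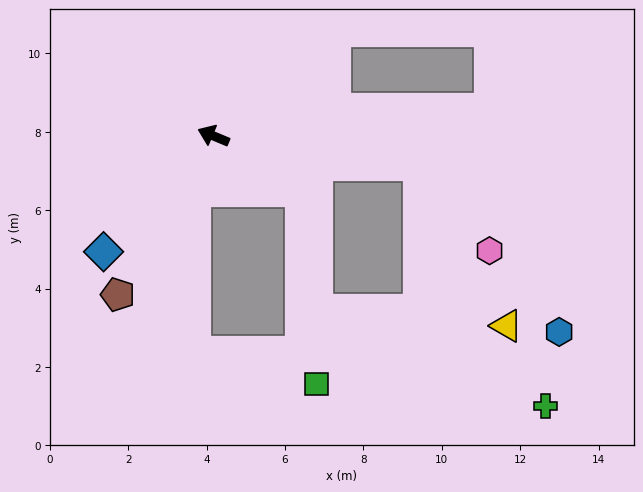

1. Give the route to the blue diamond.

turn left 69°, forward 4.1 m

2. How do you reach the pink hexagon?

blocked — turn right 165°, forward 5.3 m, then turn right 43°, forward 2.8 m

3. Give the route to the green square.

blocked — turn left 171°, forward 2.6 m, then turn right 54°, forward 5.0 m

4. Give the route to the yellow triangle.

blocked — turn right 165°, forward 5.3 m, then turn right 54°, forward 4.7 m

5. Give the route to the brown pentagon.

turn left 82°, forward 4.7 m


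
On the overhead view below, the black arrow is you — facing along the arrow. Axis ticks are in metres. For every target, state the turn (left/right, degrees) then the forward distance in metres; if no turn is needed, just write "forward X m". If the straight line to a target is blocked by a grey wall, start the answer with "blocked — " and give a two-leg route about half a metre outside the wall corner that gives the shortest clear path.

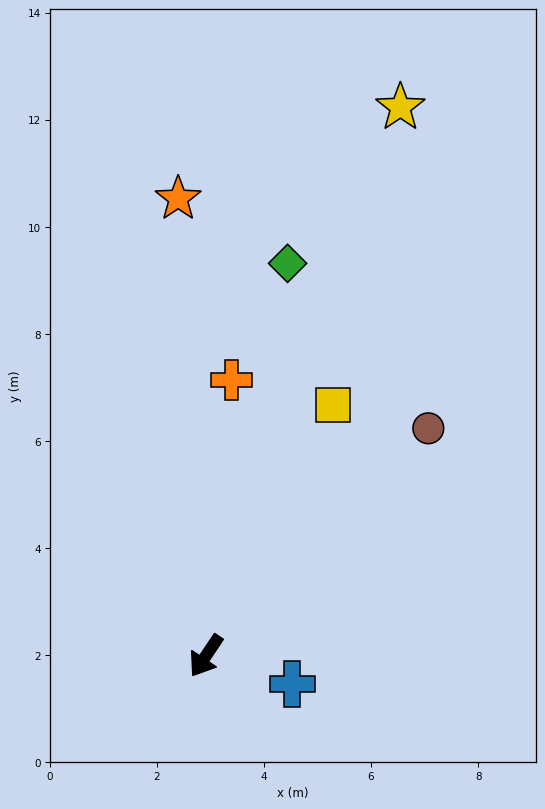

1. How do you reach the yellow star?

turn right 166°, forward 10.9 m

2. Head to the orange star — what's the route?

turn right 143°, forward 8.6 m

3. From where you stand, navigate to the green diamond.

turn right 158°, forward 7.5 m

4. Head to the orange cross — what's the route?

turn right 152°, forward 5.2 m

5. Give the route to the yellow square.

turn right 173°, forward 5.3 m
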